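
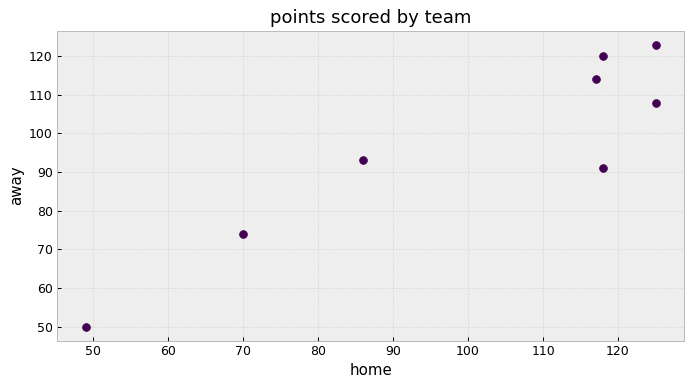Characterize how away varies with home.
Points are positively correlated; strong (|r| ≈ 0.9).

positive, strong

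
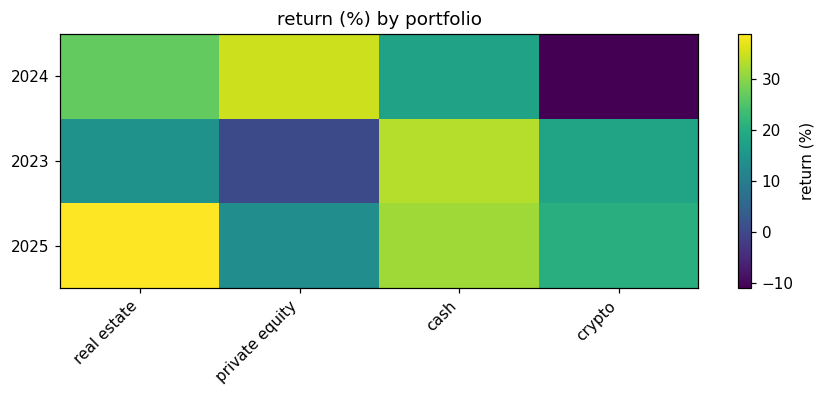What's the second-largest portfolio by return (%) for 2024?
Top 3 for 2024: private equity ≈ 35, real estate ≈ 25, cash ≈ 20.

real estate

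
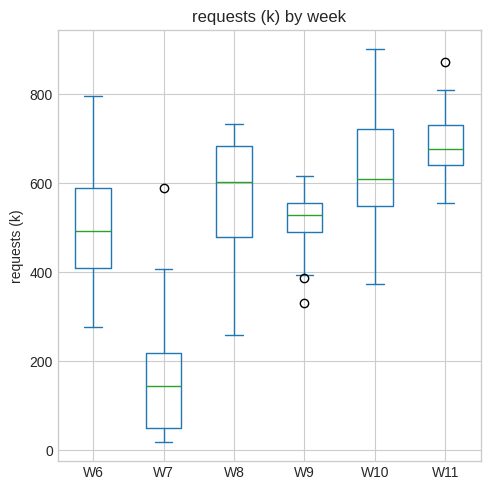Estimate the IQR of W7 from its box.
≈ 150

Q3 ≈ 200, Q1 ≈ 50; IQR ≈ 150.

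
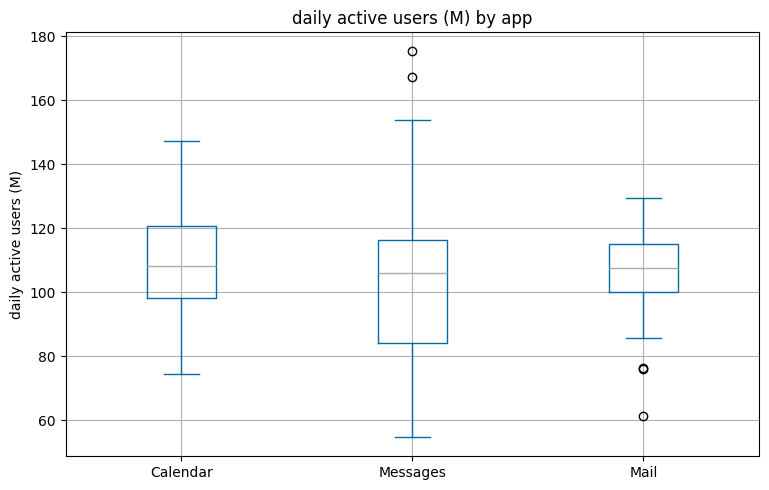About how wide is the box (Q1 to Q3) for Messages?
Q3 ≈ 116.5, Q1 ≈ 84.0; IQR ≈ 32.5.

≈ 32.5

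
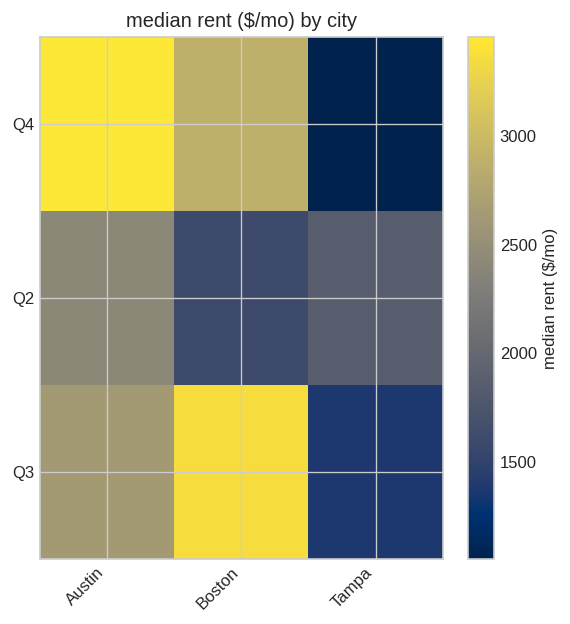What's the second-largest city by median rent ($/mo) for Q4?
Boston

Top 3 for Q4: Austin ≈ 3500, Boston ≈ 3000, Tampa ≈ 1000.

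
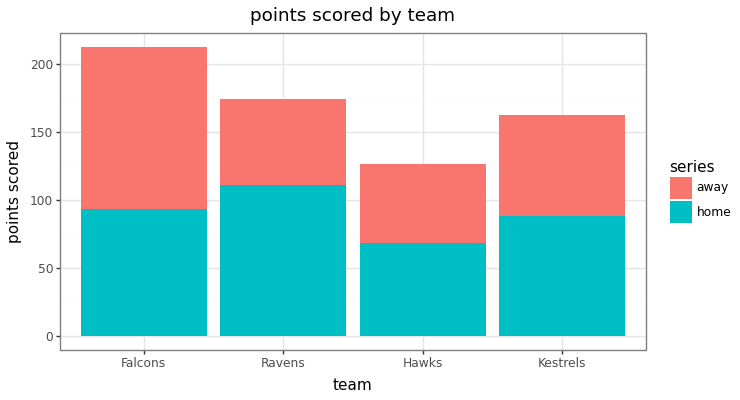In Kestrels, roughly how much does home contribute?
home top ≈ 80, bottom ≈ 0; segment ≈ 80.

≈ 80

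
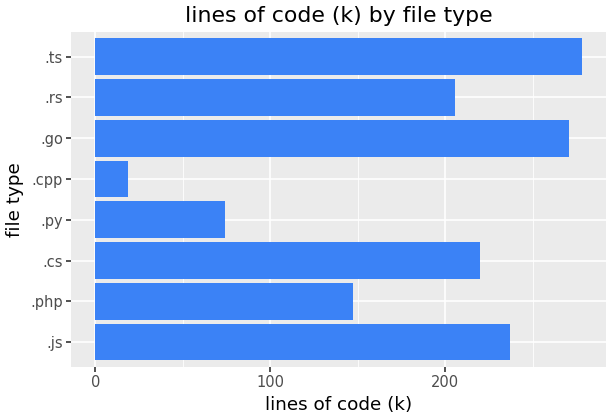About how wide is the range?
Max .ts ≈ 275, min .cpp ≈ 25; range ≈ 250.

≈ 250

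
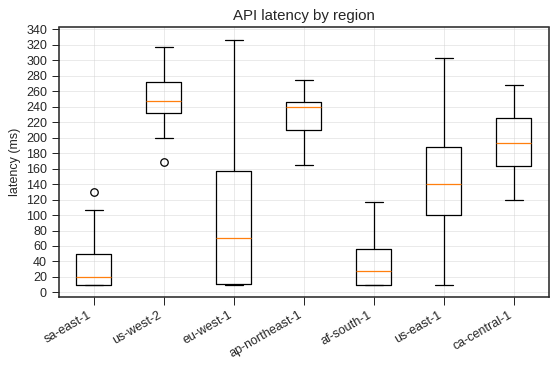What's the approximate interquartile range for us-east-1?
Q3 ≈ 180, Q1 ≈ 100; IQR ≈ 80.

≈ 80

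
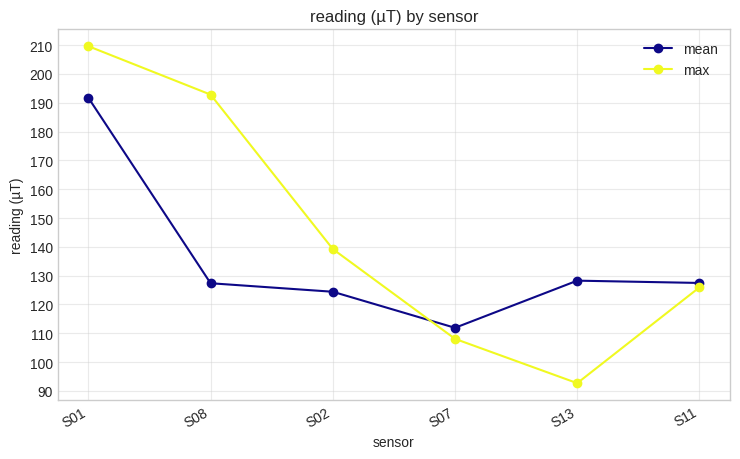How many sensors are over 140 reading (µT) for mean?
1

Above 140: S01.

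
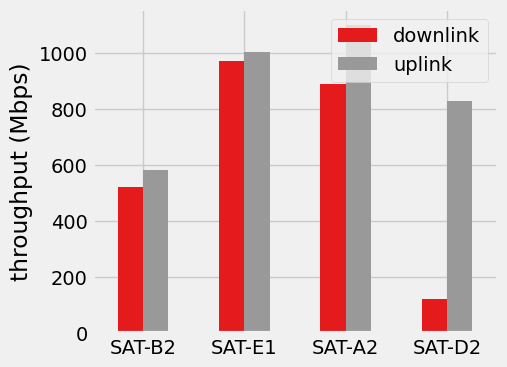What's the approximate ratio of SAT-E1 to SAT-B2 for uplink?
SAT-E1 ≈ 1000, SAT-B2 ≈ 600; 1000/600 ≈ 1.67.

≈ 1.67×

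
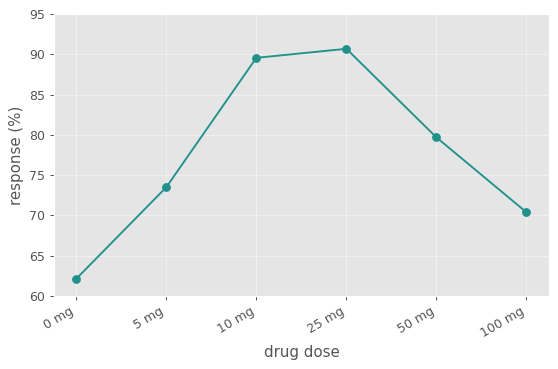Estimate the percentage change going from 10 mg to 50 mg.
≈ -11.1%

10 mg ≈ 90, 50 mg ≈ 80; (80 − 90) / 90 ≈ -11.1%.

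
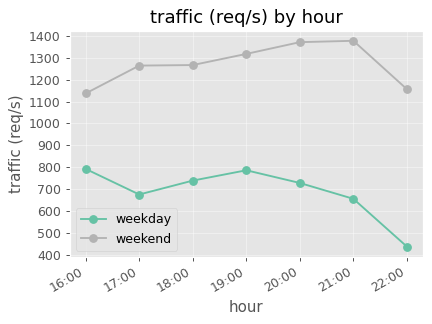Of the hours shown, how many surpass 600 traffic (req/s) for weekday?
Above 600: 16:00, 17:00, 18:00, 19:00, 20:00, 21:00.

6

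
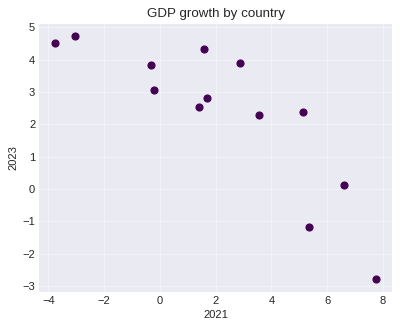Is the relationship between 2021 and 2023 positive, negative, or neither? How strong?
Points are negatively correlated; strong (|r| ≈ 0.8).

negative, strong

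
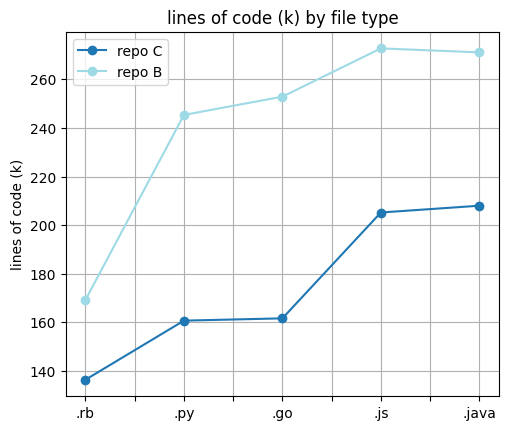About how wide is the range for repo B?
≈ 120

Max .js ≈ 280, min .rb ≈ 160; range ≈ 120.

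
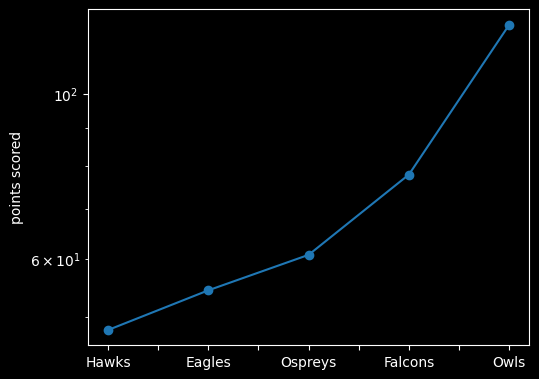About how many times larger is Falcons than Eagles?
Falcons ≈ 80, Eagles ≈ 50; 80/50 ≈ 1.6.

≈ 1.6×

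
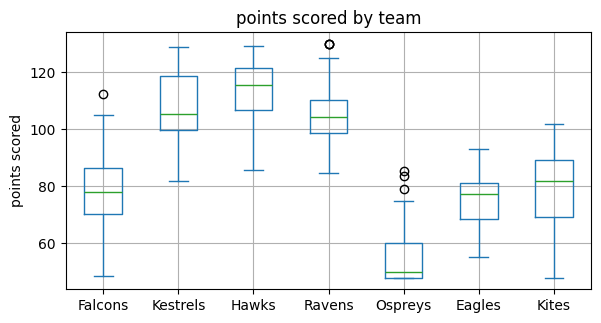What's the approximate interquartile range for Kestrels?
≈ 20

Q3 ≈ 120, Q1 ≈ 100; IQR ≈ 20.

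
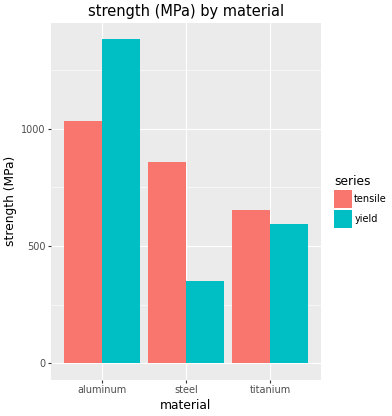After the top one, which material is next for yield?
Top 3 for yield: aluminum ≈ 1400, titanium ≈ 600, steel ≈ 400.

titanium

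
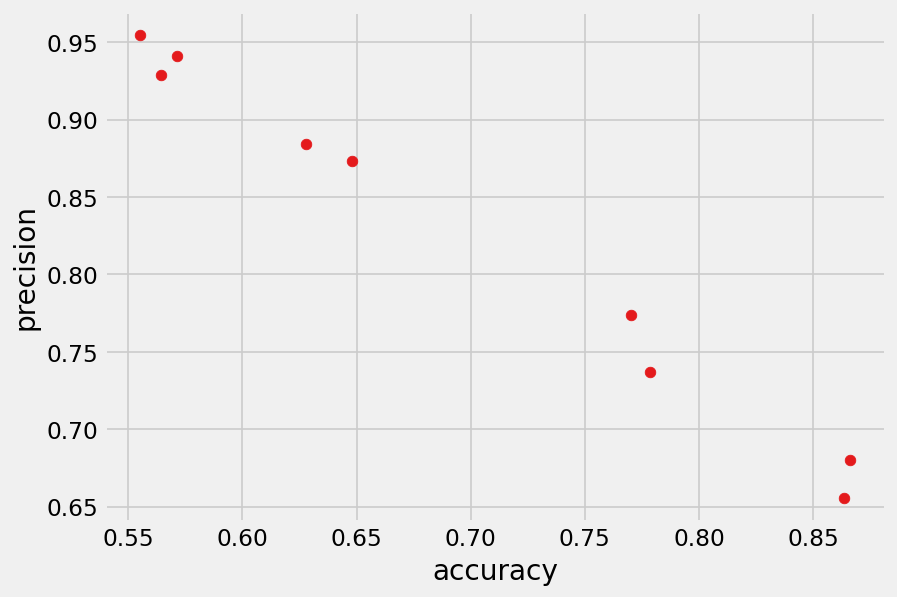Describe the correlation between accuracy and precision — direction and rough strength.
Points are negatively correlated; strong (|r| ≈ 1.0).

negative, strong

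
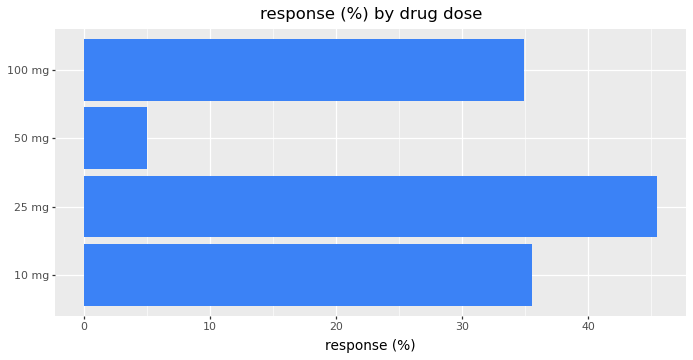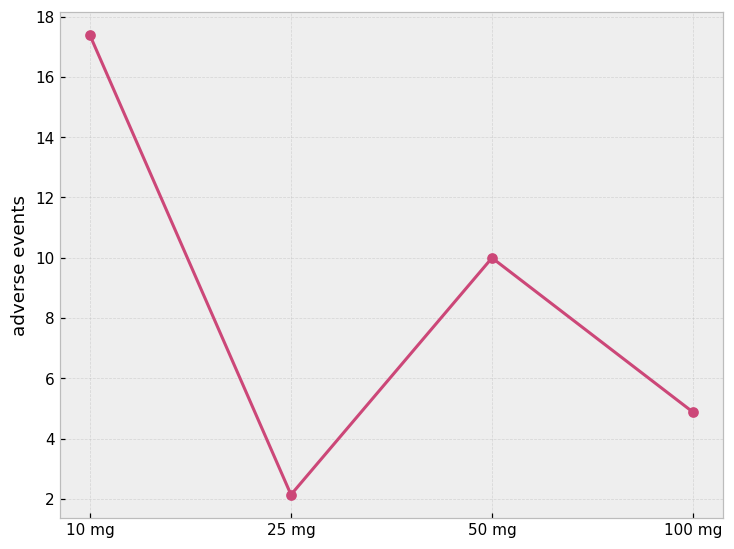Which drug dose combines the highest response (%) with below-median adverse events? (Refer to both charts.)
Chart 2 median adverse events ≈ 8; below-median drug doses: 25 mg, 100 mg. Among those, 25 mg has the highest response (%) (≈ 45).

25 mg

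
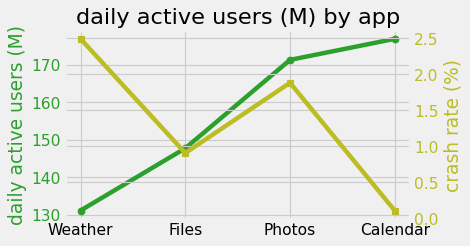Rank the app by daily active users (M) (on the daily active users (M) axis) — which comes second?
Photos

Top 3 (on the daily active users (M) axis): Calendar ≈ 175, Photos ≈ 170, Files ≈ 150.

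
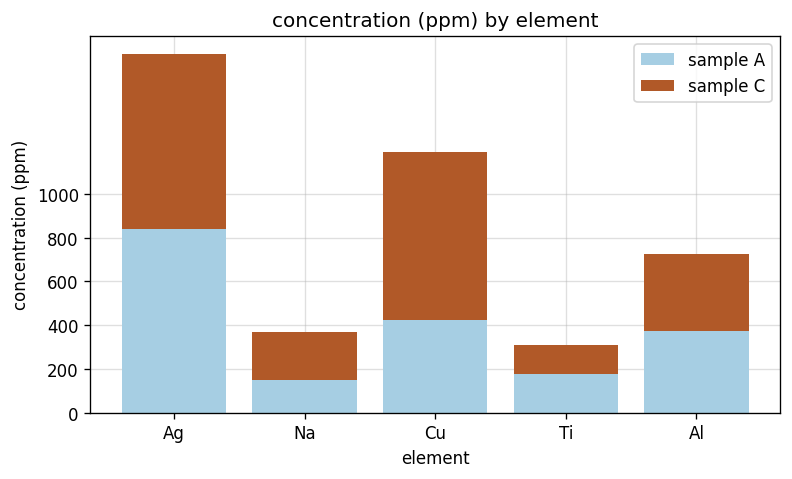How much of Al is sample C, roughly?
sample C top ≈ 800, bottom ≈ 400; segment ≈ 400.

≈ 400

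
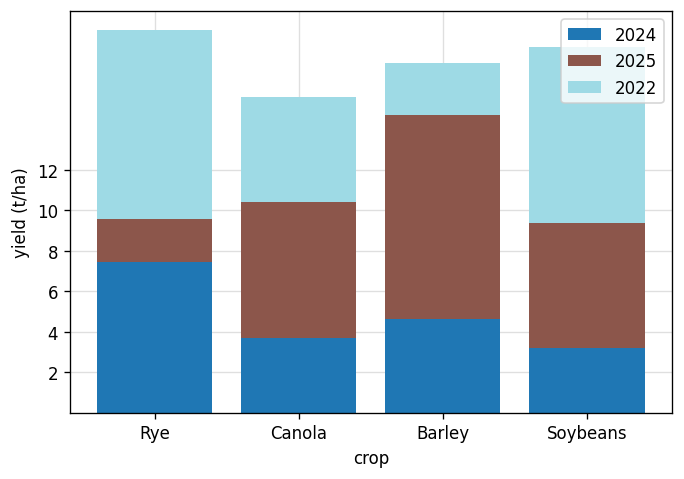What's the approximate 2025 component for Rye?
2025 top ≈ 10, bottom ≈ 8; segment ≈ 2.

≈ 2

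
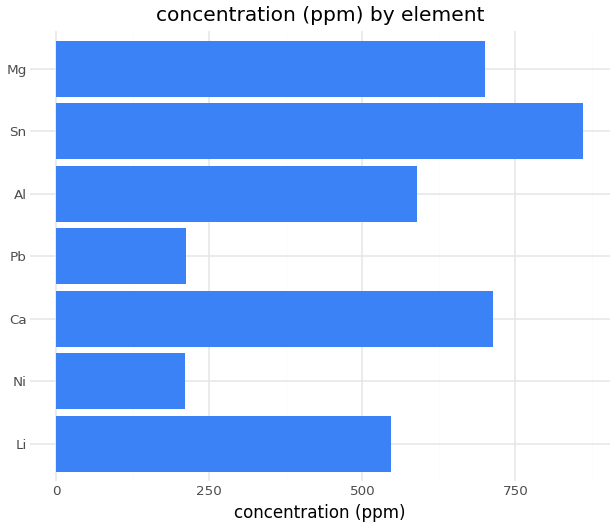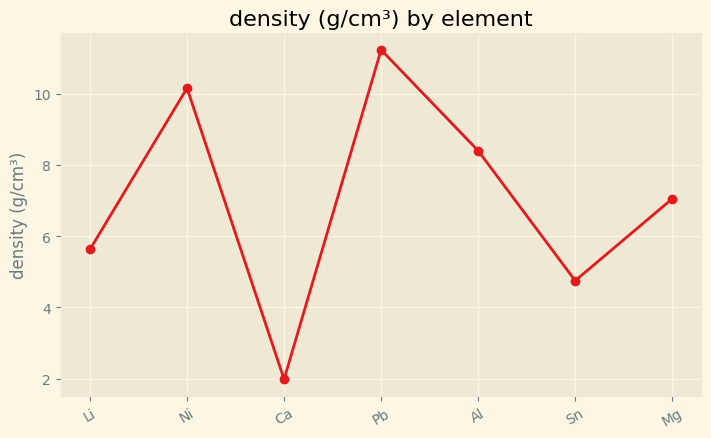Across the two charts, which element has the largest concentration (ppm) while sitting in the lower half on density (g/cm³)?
Chart 2 median density (g/cm³) ≈ 8; below-median elements: Li, Ca, Sn. Among those, Sn has the highest concentration (ppm) (≈ 900).

Sn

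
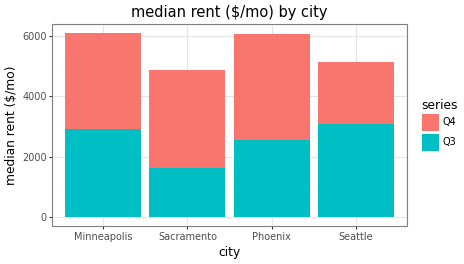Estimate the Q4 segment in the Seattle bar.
≈ 2000

Q4 top ≈ 5000, bottom ≈ 3000; segment ≈ 2000.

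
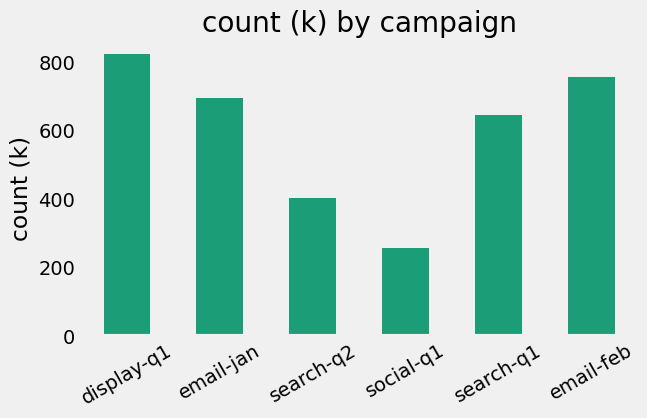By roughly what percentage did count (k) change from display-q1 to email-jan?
≈ -12.5%

display-q1 ≈ 800, email-jan ≈ 700; (700 − 800) / 800 ≈ -12.5%.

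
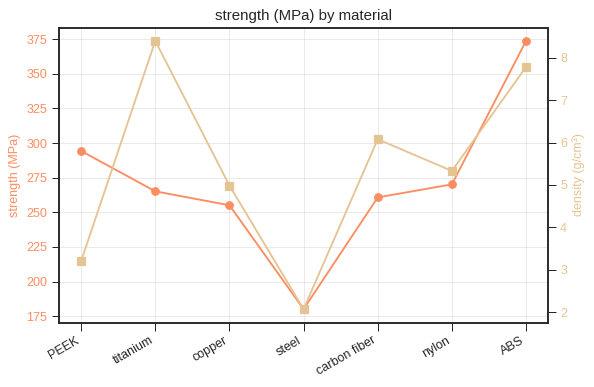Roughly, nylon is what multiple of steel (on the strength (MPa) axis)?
nylon ≈ 280, steel ≈ 180; 280/180 ≈ 1.56.

≈ 1.56×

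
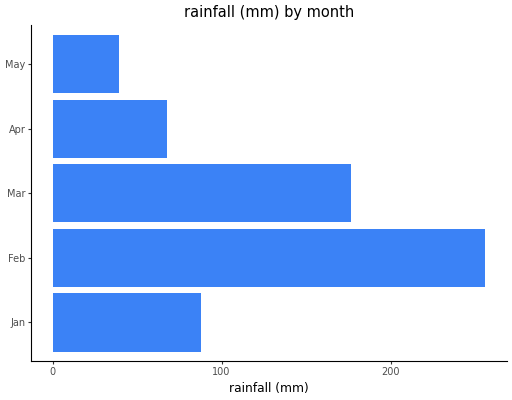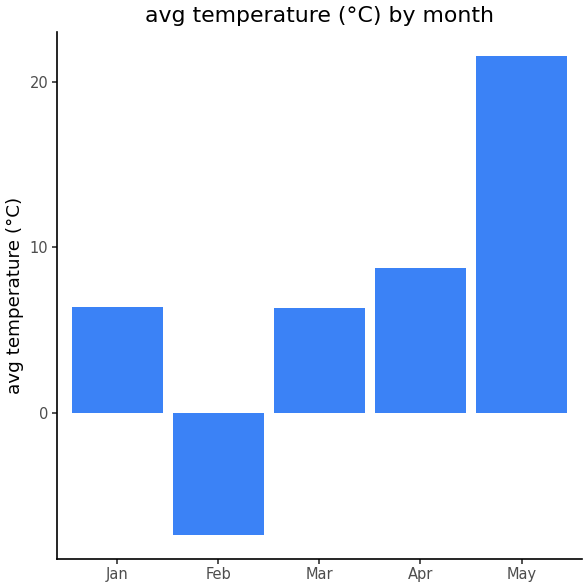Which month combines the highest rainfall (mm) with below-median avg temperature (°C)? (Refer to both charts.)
Feb

Chart 2 median avg temperature (°C) ≈ 6; below-median months: Feb, Mar. Among those, Feb has the highest rainfall (mm) (≈ 250).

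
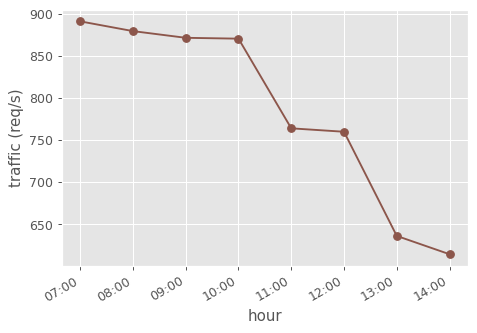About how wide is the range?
Max 07:00 ≈ 900, min 14:00 ≈ 625; range ≈ 275.

≈ 275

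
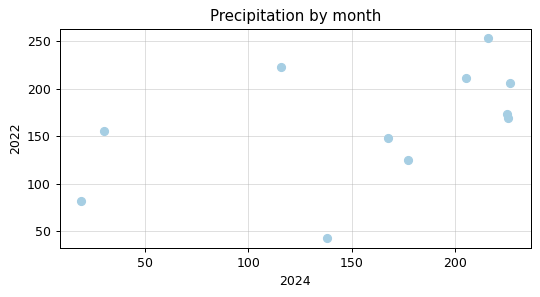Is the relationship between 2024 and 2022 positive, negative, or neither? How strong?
Points are positively correlated; moderate (|r| ≈ 0.5).

positive, moderate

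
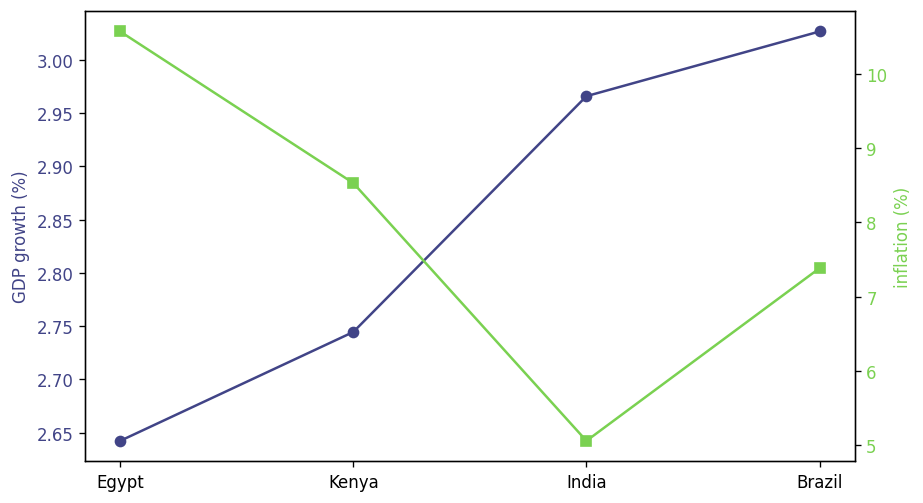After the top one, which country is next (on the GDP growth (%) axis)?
Top 3 (on the GDP growth (%) axis): Brazil ≈ 3.05, India ≈ 2.95, Kenya ≈ 2.75.

India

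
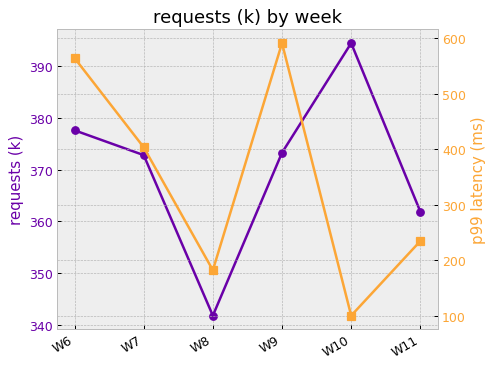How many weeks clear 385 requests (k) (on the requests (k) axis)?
1

Above 385: W10.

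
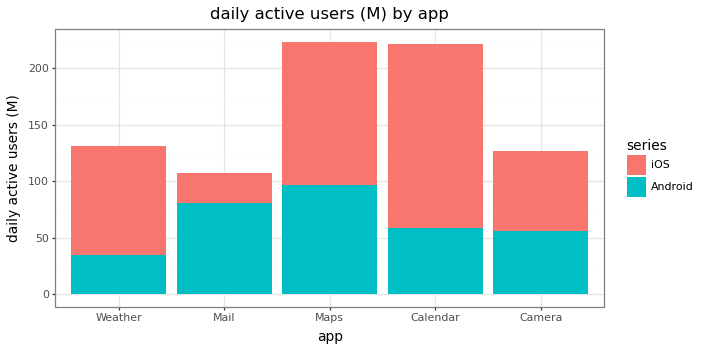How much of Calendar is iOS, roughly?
≈ 160

iOS top ≈ 220, bottom ≈ 60; segment ≈ 160.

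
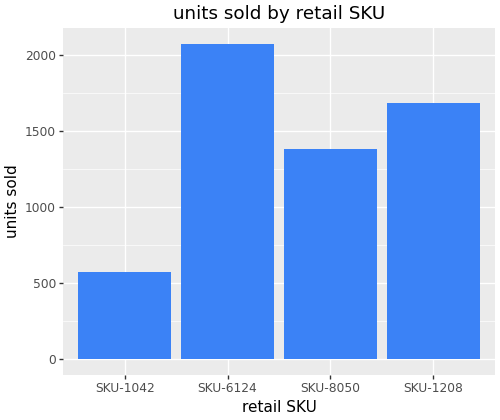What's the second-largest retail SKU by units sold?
Top 3: SKU-6124 ≈ 2000, SKU-1208 ≈ 1600, SKU-8050 ≈ 1400.

SKU-1208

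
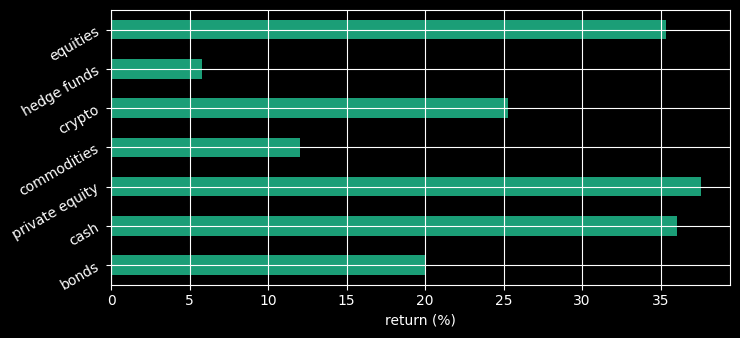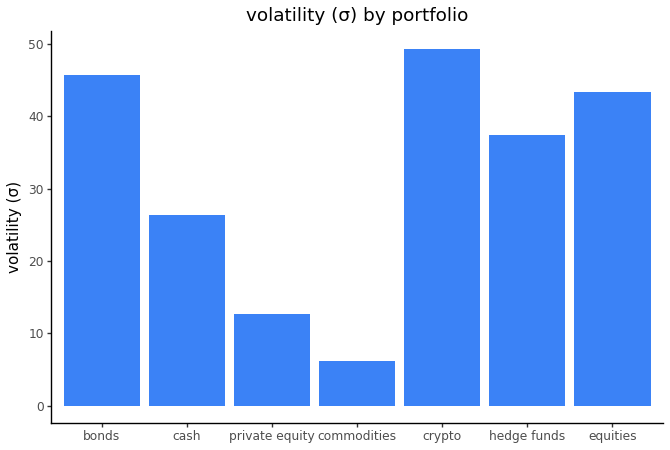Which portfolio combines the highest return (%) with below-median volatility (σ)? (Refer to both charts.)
private equity

Chart 2 median volatility (σ) ≈ 35; below-median portfolios: cash, private equity, commodities. Among those, private equity has the highest return (%) (≈ 40).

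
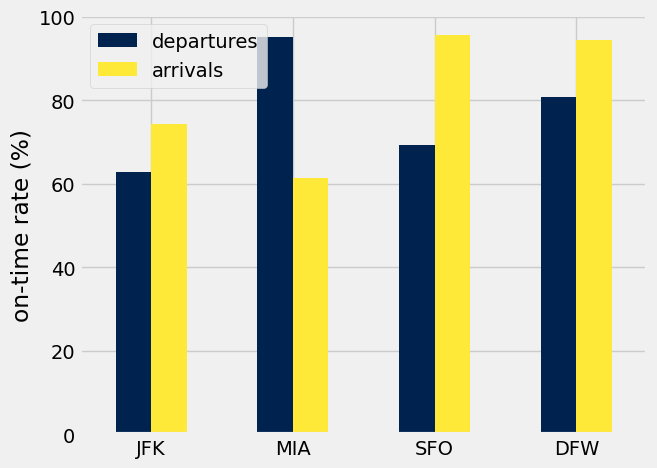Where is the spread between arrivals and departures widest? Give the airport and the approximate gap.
MIA: arrivals ≈ 60, departures ≈ 100 → gap ≈ 40. Next-largest (SFO) is only ≈ 30.

MIA, ≈ 40 %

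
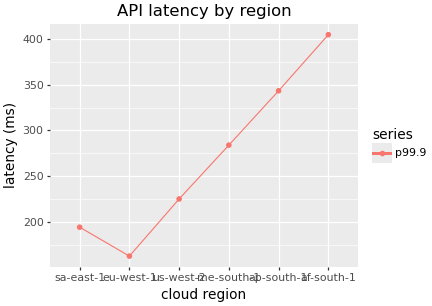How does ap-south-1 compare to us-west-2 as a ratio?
≈ 1.56×

ap-south-1 ≈ 350, us-west-2 ≈ 225; 350/225 ≈ 1.56.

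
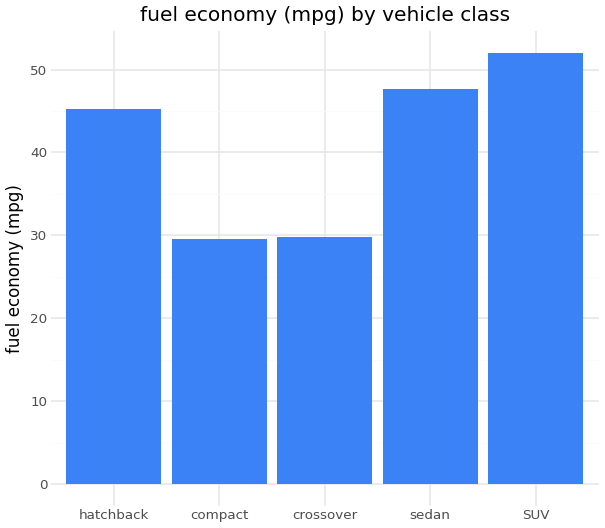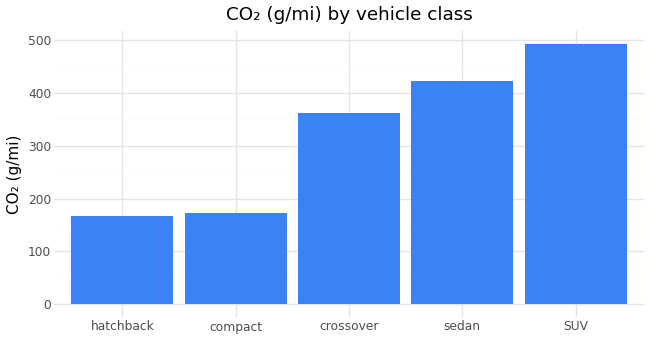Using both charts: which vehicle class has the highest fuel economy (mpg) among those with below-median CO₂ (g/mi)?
Chart 2 median CO₂ (g/mi) ≈ 350; below-median vehicle classes: hatchback, compact. Among those, hatchback has the highest fuel economy (mpg) (≈ 45).

hatchback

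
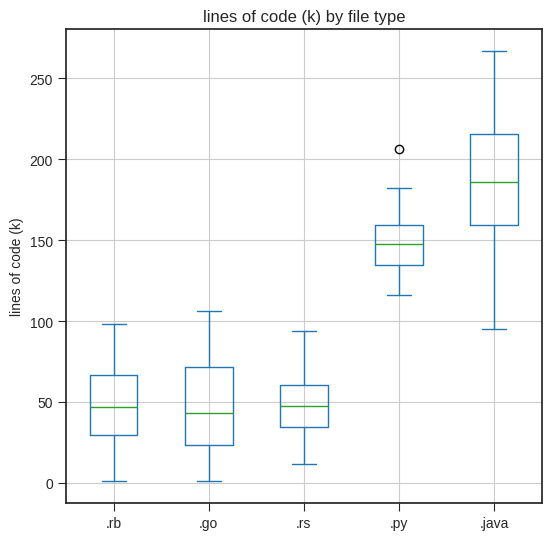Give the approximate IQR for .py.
Q3 ≈ 160, Q1 ≈ 140; IQR ≈ 20.

≈ 20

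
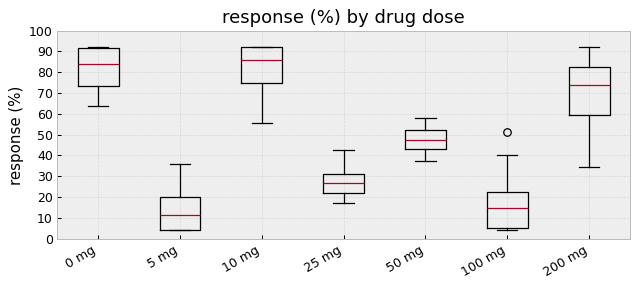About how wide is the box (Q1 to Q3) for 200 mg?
Q3 ≈ 80, Q1 ≈ 60; IQR ≈ 20.

≈ 20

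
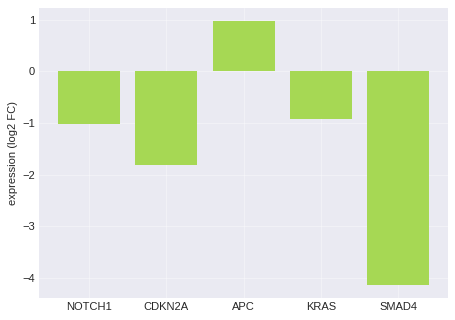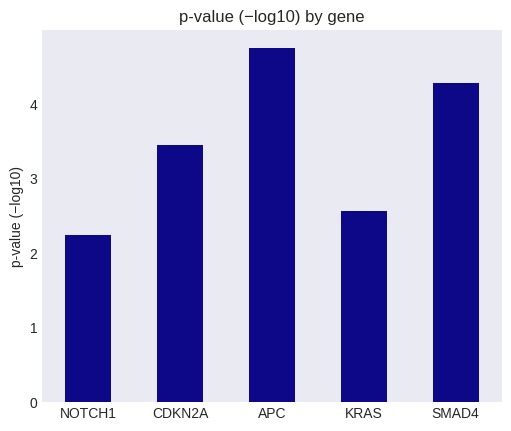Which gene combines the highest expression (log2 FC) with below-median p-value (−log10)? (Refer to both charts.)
Chart 2 median p-value (−log10) ≈ 3.5; below-median genes: NOTCH1, KRAS. Among those, KRAS has the highest expression (log2 FC) (≈ -0.9).

KRAS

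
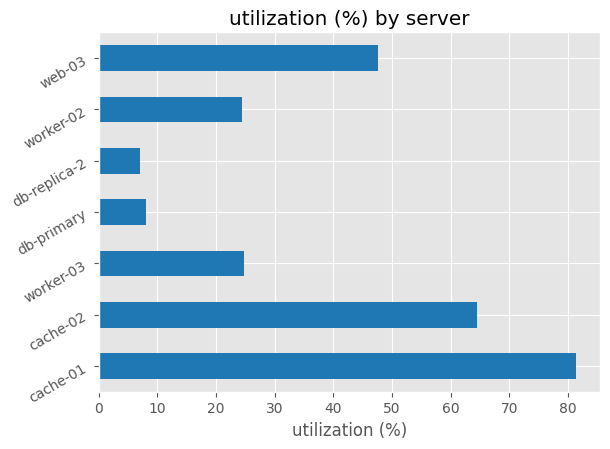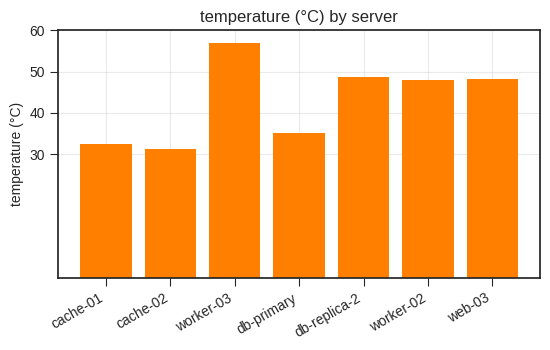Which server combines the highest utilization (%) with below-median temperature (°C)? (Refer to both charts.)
Chart 2 median temperature (°C) ≈ 50; below-median servers: cache-01, cache-02, db-primary. Among those, cache-01 has the highest utilization (%) (≈ 80).

cache-01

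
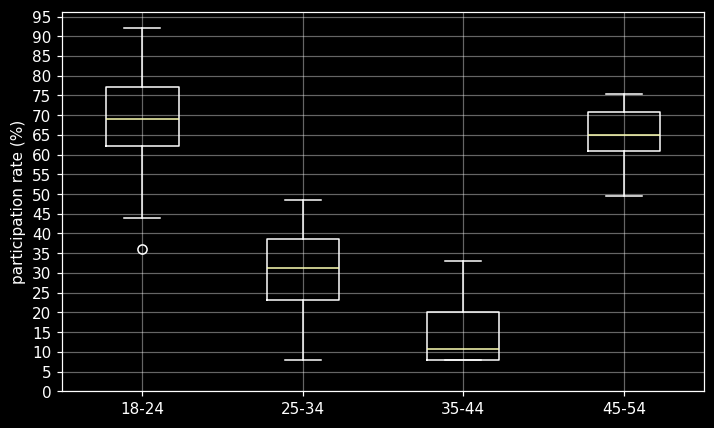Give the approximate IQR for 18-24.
Q3 ≈ 75, Q1 ≈ 60; IQR ≈ 15.

≈ 15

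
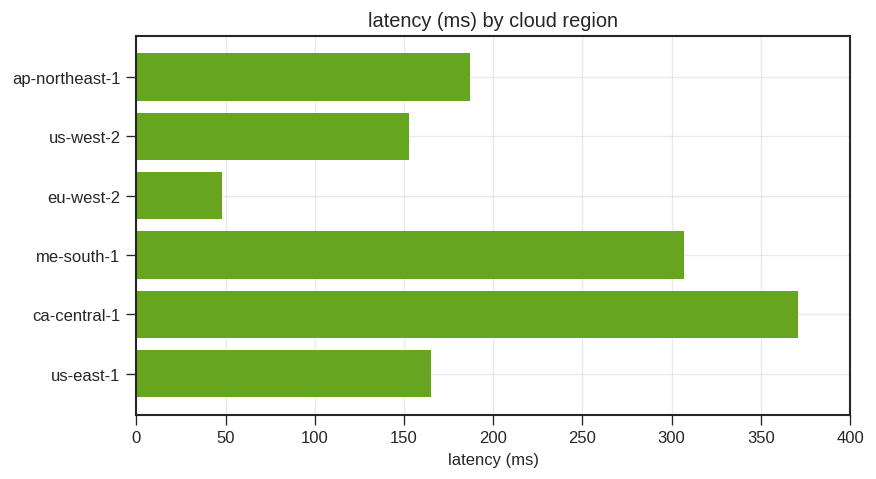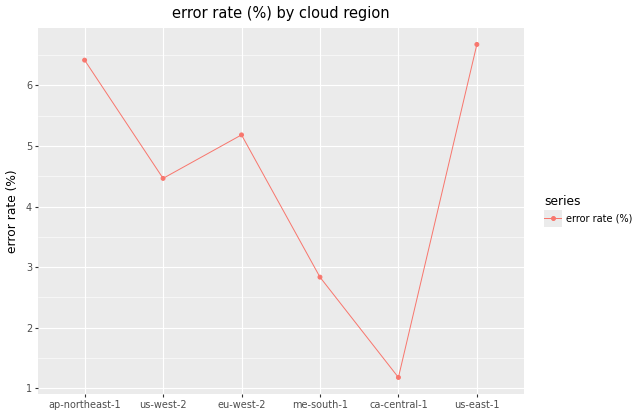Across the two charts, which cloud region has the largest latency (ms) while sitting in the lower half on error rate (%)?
Chart 2 median error rate (%) ≈ 5; below-median cloud regions: us-west-2, me-south-1, ca-central-1. Among those, ca-central-1 has the highest latency (ms) (≈ 350).

ca-central-1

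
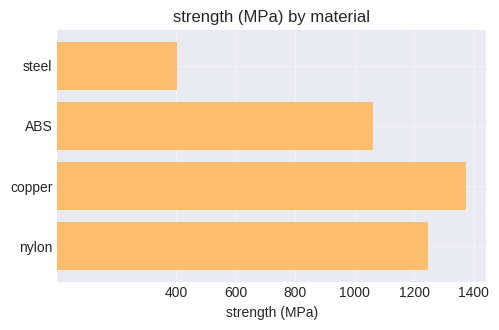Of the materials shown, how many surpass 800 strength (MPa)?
3

Above 800: ABS, copper, nylon.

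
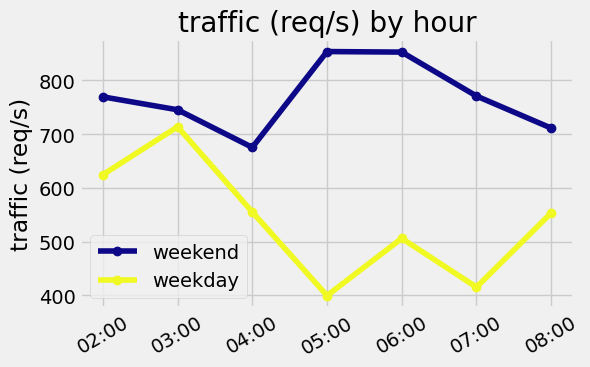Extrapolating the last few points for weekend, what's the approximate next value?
Last three: 850, 750, 700 → slope ≈ -75/step → next ≈ 625.

≈ 625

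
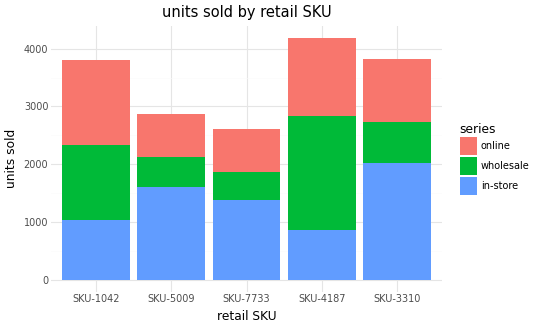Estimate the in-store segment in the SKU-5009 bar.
in-store top ≈ 1500, bottom ≈ 0; segment ≈ 1500.

≈ 1500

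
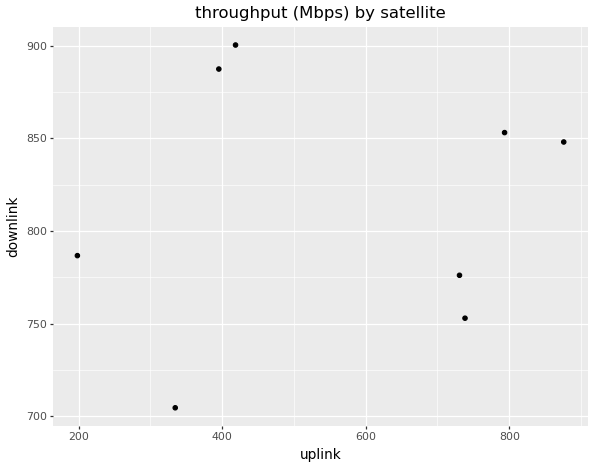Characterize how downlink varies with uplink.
no clear correlation

Points are roughly uncorrelated; weak (|r| ≈ 0.1).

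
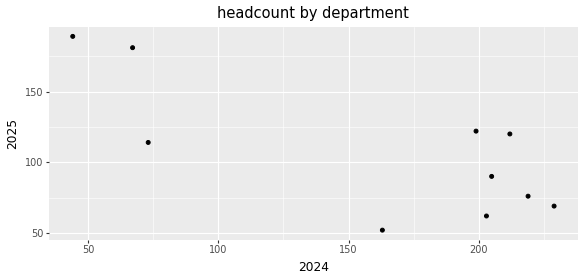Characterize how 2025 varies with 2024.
Points are negatively correlated; strong (|r| ≈ 0.8).

negative, strong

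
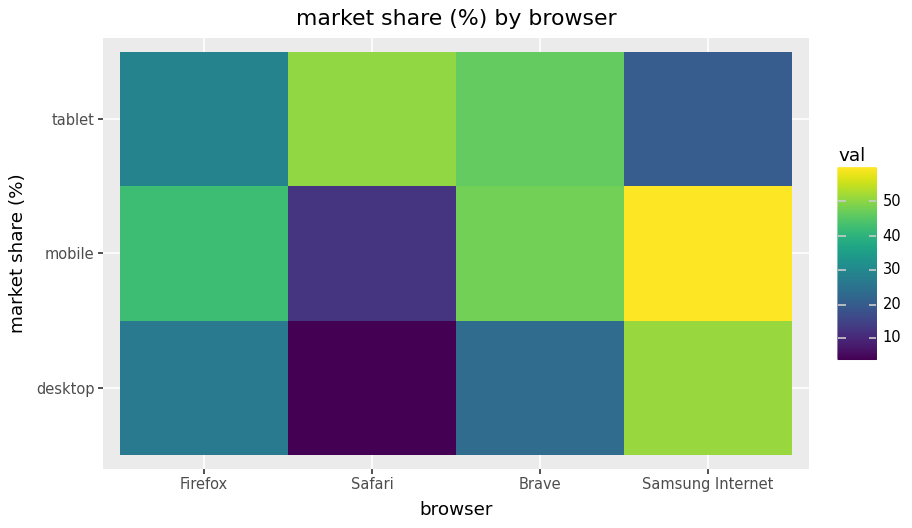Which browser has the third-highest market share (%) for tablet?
Top 4 for tablet: Safari ≈ 50, Brave ≈ 45, Firefox ≈ 30, Samsung Internet ≈ 20.

Firefox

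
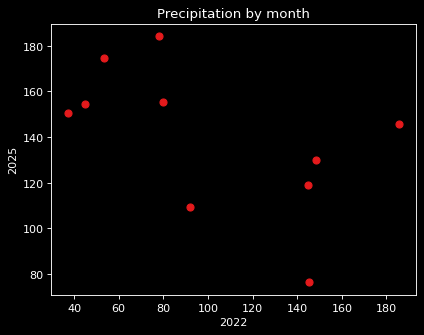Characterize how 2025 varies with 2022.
negative, moderate

Points are negatively correlated; moderate (|r| ≈ 0.5).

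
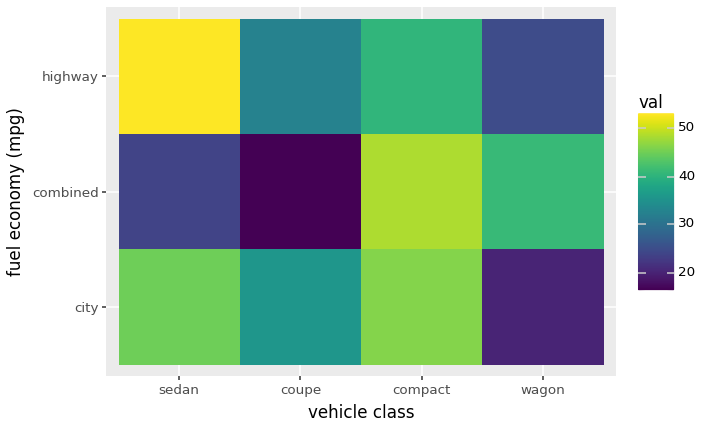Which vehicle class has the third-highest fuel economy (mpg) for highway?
coupe

Top 4 for highway: sedan ≈ 55, compact ≈ 40, coupe ≈ 30, wagon ≈ 25.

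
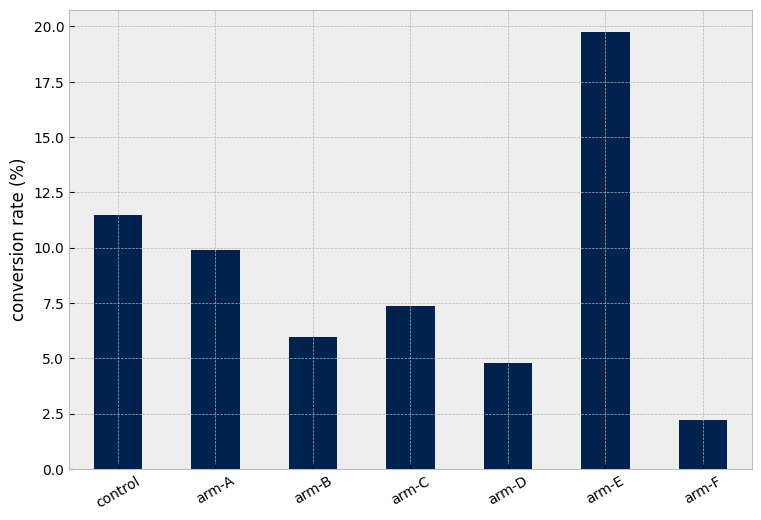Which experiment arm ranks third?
arm-A

Top 4: arm-E ≈ 20, control ≈ 12, arm-A ≈ 10, arm-C ≈ 8.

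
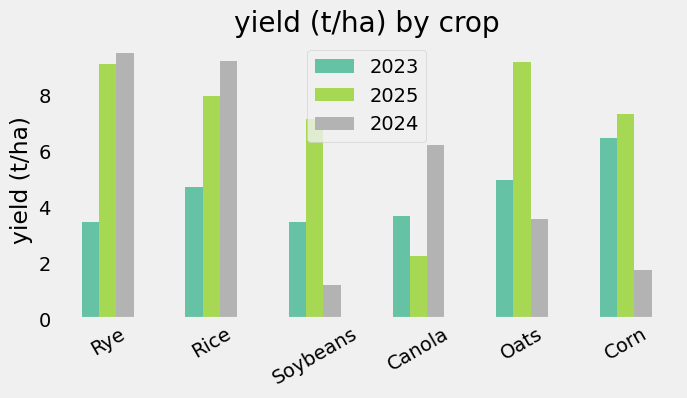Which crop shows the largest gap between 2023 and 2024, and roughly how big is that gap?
Rye, ≈ 6 t/ha

Rye: 2023 ≈ 3, 2024 ≈ 9 → gap ≈ 6. Next-largest (Corn) is only ≈ 4.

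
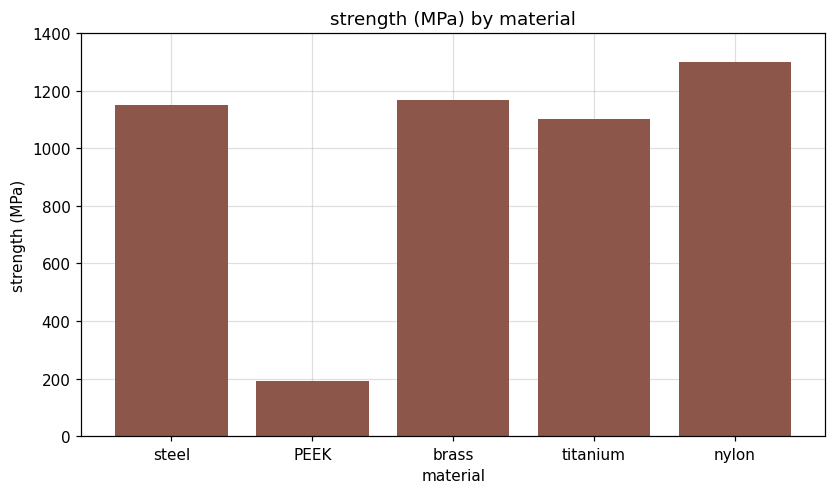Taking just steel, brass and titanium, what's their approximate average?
≈ 1200

(1200 + 1200 + 1200) / 3 ≈ 1200.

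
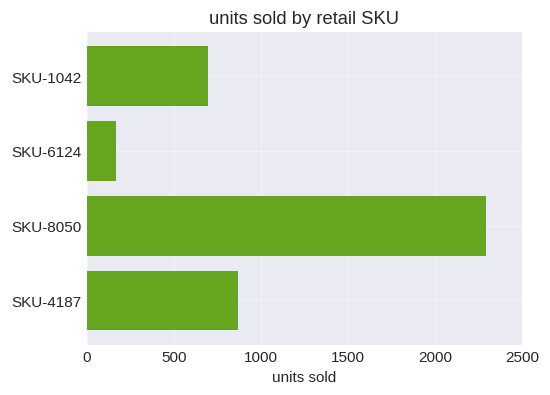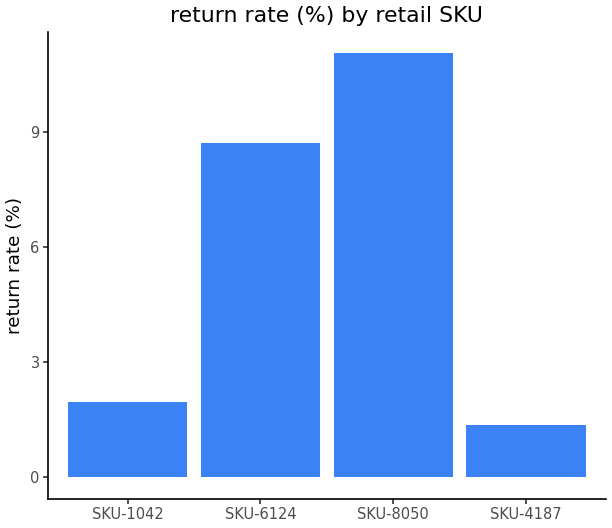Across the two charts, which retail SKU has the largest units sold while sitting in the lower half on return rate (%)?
Chart 2 median return rate (%) ≈ 6; below-median retail SKUs: SKU-1042, SKU-4187. Among those, SKU-4187 has the highest units sold (≈ 1000).

SKU-4187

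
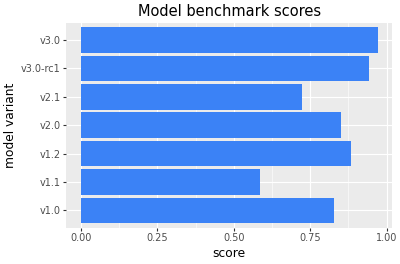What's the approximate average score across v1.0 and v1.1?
(0.8 + 0.6) / 2 ≈ 0.7.

≈ 0.7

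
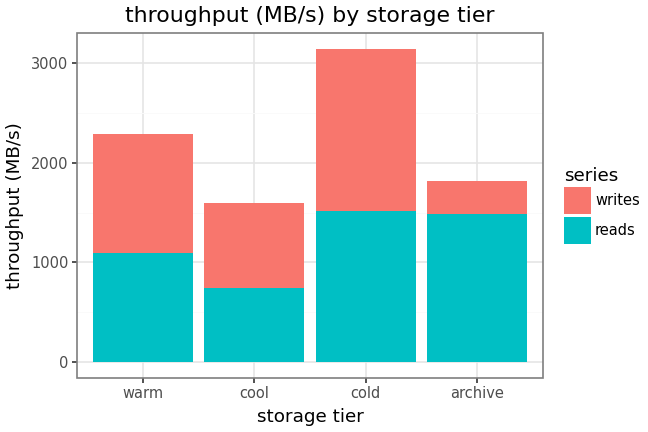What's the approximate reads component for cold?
reads top ≈ 1500, bottom ≈ 0; segment ≈ 1500.

≈ 1500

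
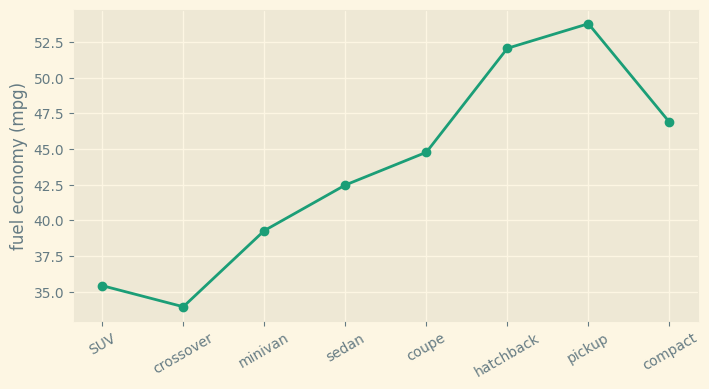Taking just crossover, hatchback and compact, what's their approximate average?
(34 + 52 + 46) / 3 ≈ 44.

≈ 44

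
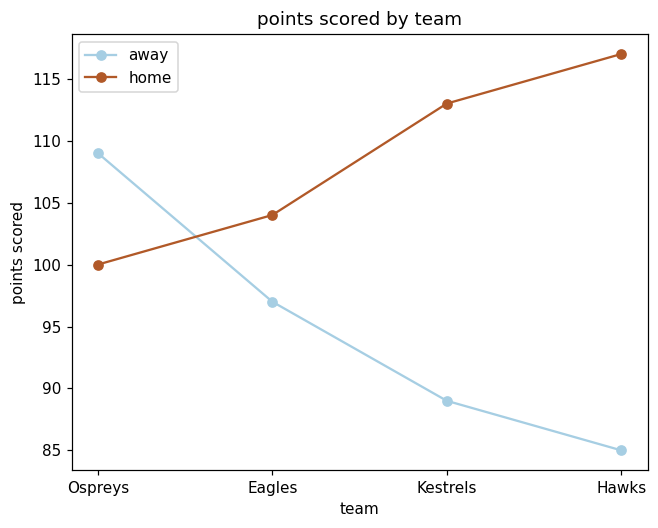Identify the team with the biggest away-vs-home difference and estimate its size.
Hawks: away ≈ 85, home ≈ 115 → gap ≈ 30. Next-largest (Kestrels) is only ≈ 25.

Hawks, ≈ 30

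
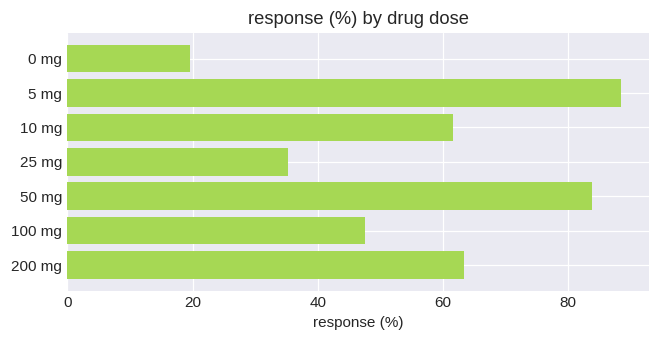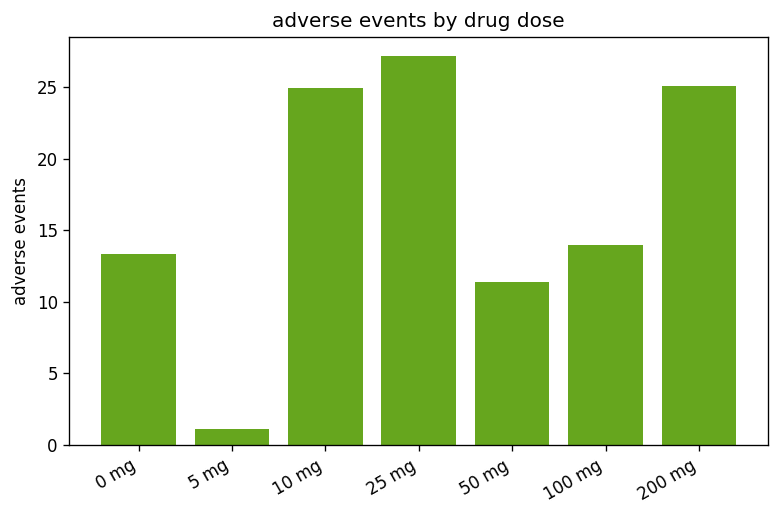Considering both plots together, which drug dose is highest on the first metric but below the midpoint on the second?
Chart 2 median adverse events ≈ 15; below-median drug doses: 0 mg, 5 mg, 50 mg. Among those, 5 mg has the highest response (%) (≈ 90).

5 mg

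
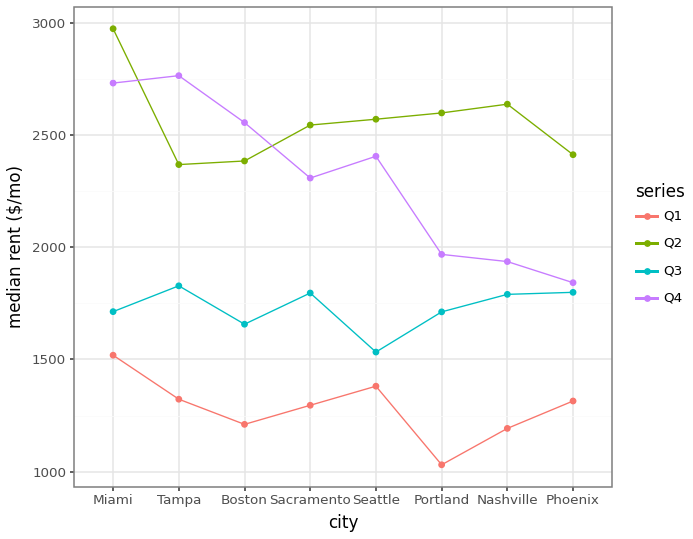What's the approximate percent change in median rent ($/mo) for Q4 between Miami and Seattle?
Miami ≈ 2800, Seattle ≈ 2400; (2400 − 2800) / 2800 ≈ -14.3%.

≈ -14.3%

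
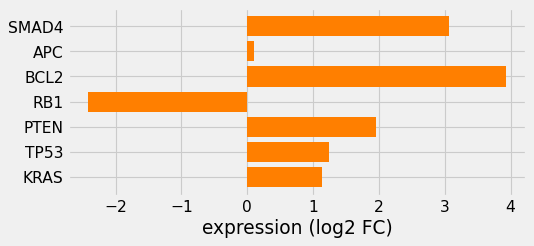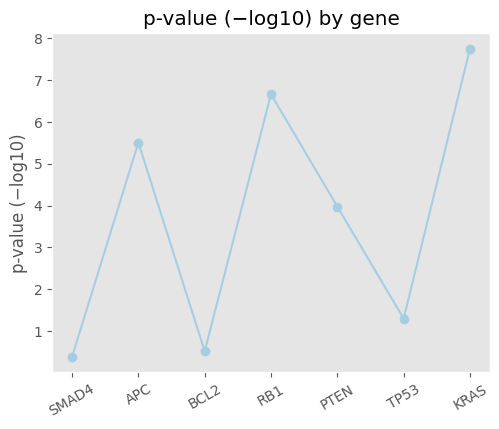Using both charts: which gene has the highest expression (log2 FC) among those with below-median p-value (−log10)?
BCL2

Chart 2 median p-value (−log10) ≈ 4; below-median genes: SMAD4, BCL2, TP53. Among those, BCL2 has the highest expression (log2 FC) (≈ 4).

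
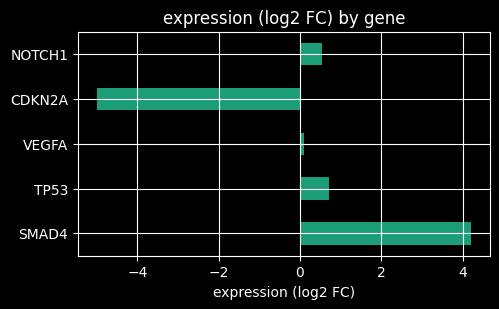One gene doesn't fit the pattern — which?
CDKN2A

CDKN2A ≈ -5; the rest sit between ≈ 0 and ≈ 4.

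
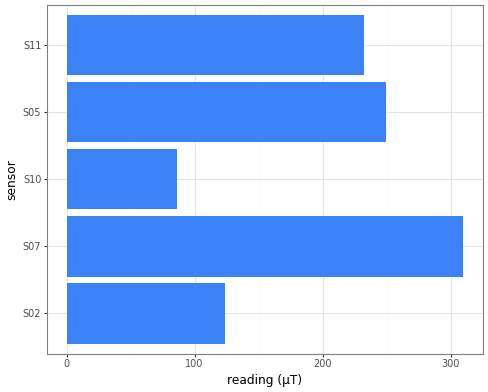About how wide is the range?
Max S07 ≈ 300, min S10 ≈ 100; range ≈ 200.

≈ 200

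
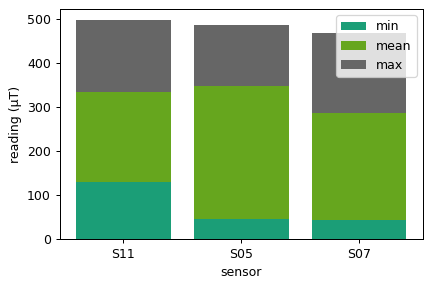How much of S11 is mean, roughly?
≈ 200

mean top ≈ 350, bottom ≈ 150; segment ≈ 200.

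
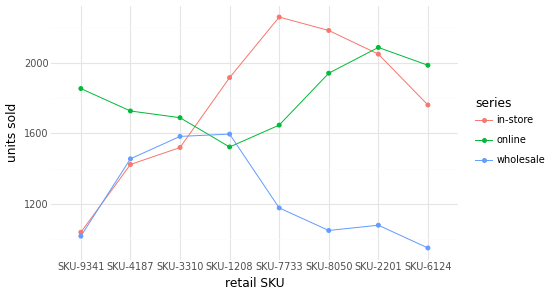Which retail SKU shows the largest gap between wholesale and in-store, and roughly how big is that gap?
SKU-8050, ≈ 1200

SKU-8050: wholesale ≈ 1000, in-store ≈ 2200 → gap ≈ 1200. Next-largest (SKU-7733) is only ≈ 1000.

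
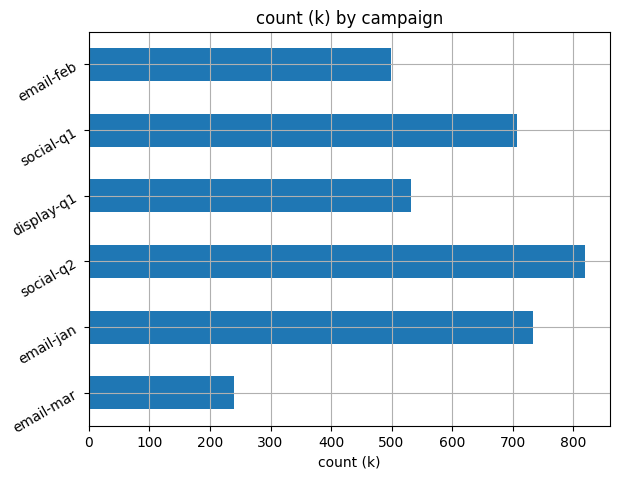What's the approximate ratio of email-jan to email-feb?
≈ 1.4×

email-jan ≈ 700, email-feb ≈ 500; 700/500 ≈ 1.4.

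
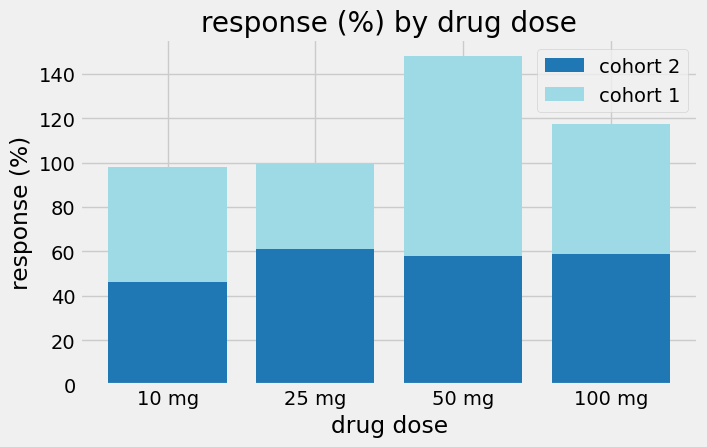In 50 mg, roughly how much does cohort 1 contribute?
≈ 80

cohort 1 top ≈ 140, bottom ≈ 60; segment ≈ 80.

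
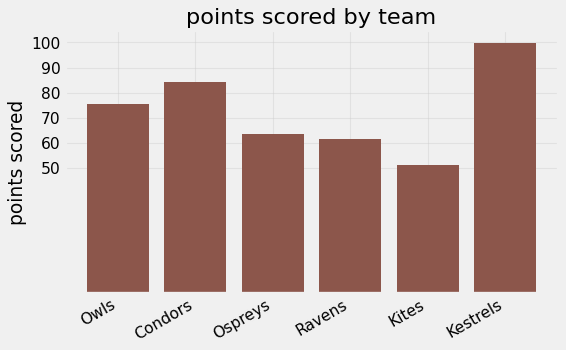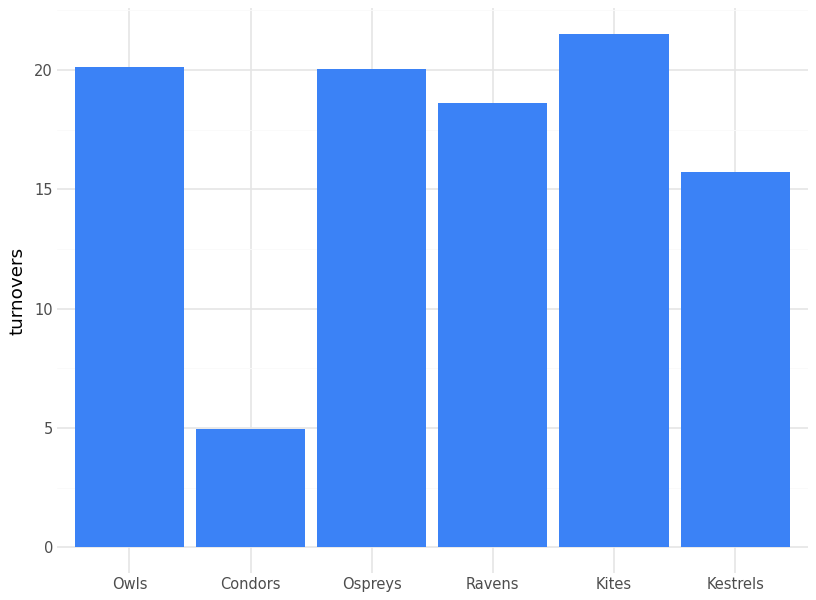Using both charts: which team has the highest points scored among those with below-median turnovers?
Chart 2 median turnovers ≈ 20; below-median teams: Condors, Ravens, Kestrels. Among those, Kestrels has the highest points scored (≈ 100).

Kestrels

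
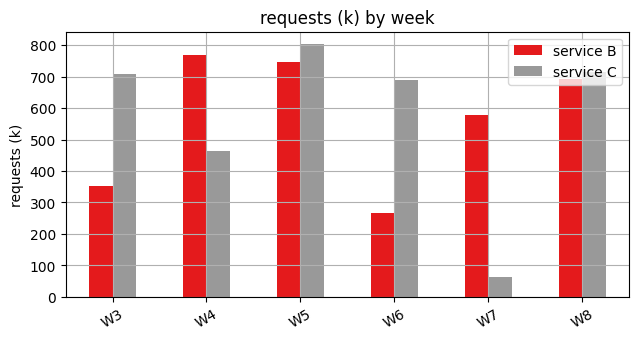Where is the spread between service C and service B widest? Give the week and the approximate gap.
W7: service C ≈ 100, service B ≈ 600 → gap ≈ 500. Next-largest (W6) is only ≈ 400.

W7, ≈ 500 k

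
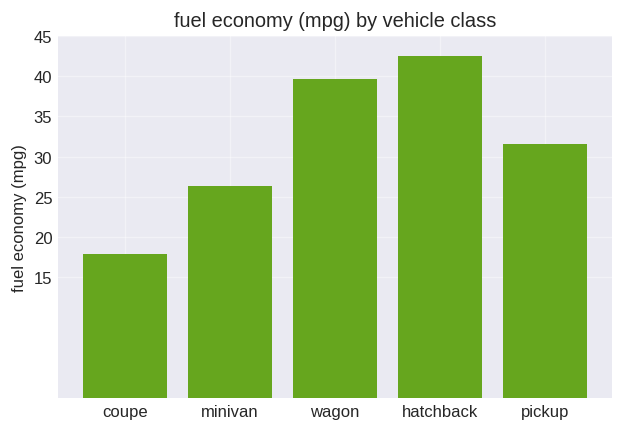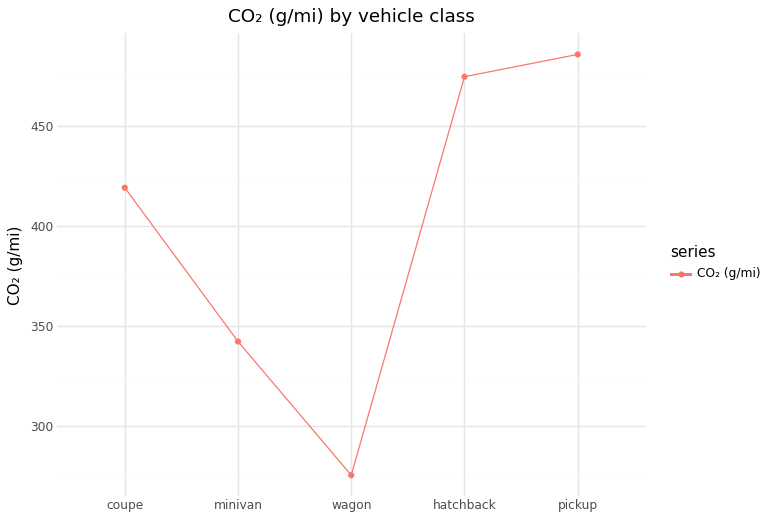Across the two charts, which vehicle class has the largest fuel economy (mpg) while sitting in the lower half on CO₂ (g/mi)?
Chart 2 median CO₂ (g/mi) ≈ 400; below-median vehicle classes: minivan, wagon. Among those, wagon has the highest fuel economy (mpg) (≈ 40).

wagon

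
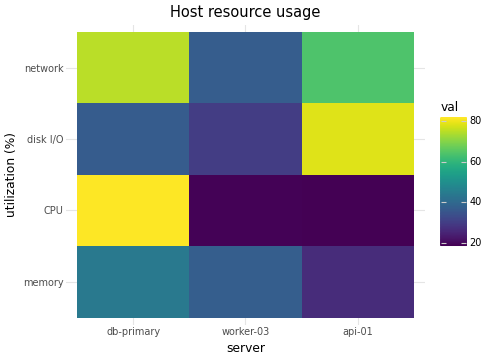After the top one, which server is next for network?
api-01

Top 3 for network: db-primary ≈ 80, api-01 ≈ 60, worker-03 ≈ 40.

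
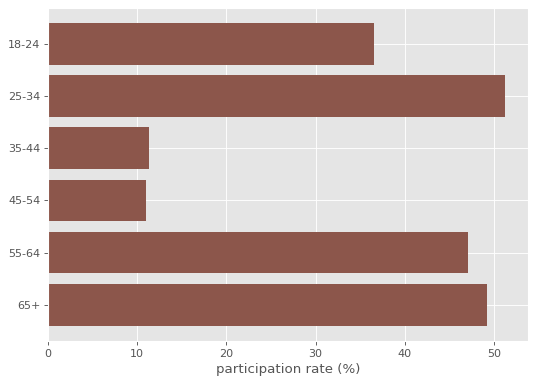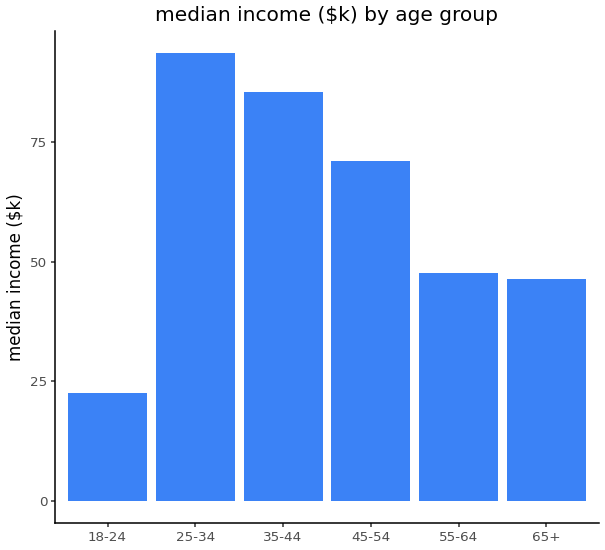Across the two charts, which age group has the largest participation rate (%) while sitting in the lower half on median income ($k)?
Chart 2 median median income ($k) ≈ 60; below-median age groups: 18-24, 55-64, 65+. Among those, 65+ has the highest participation rate (%) (≈ 50).

65+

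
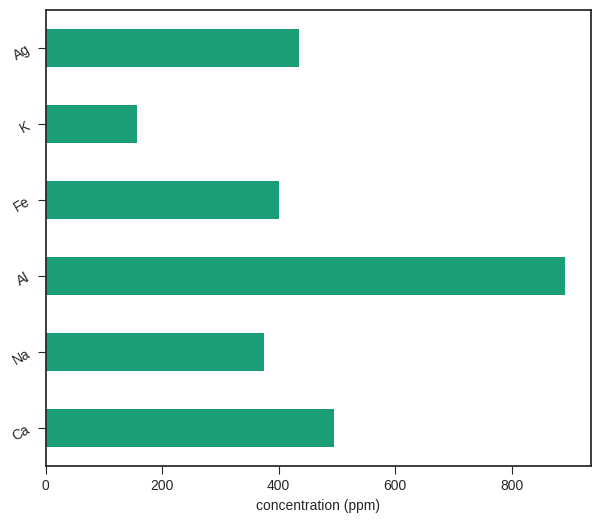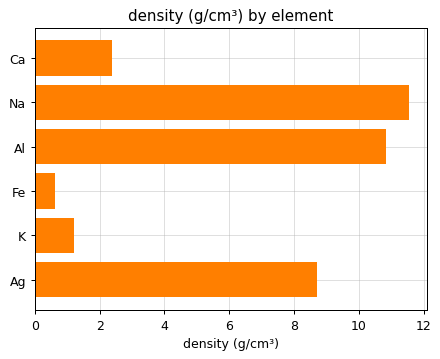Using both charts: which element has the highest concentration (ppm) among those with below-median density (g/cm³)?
Chart 2 median density (g/cm³) ≈ 6; below-median elements: Ca, Fe, K. Among those, Ca has the highest concentration (ppm) (≈ 500).

Ca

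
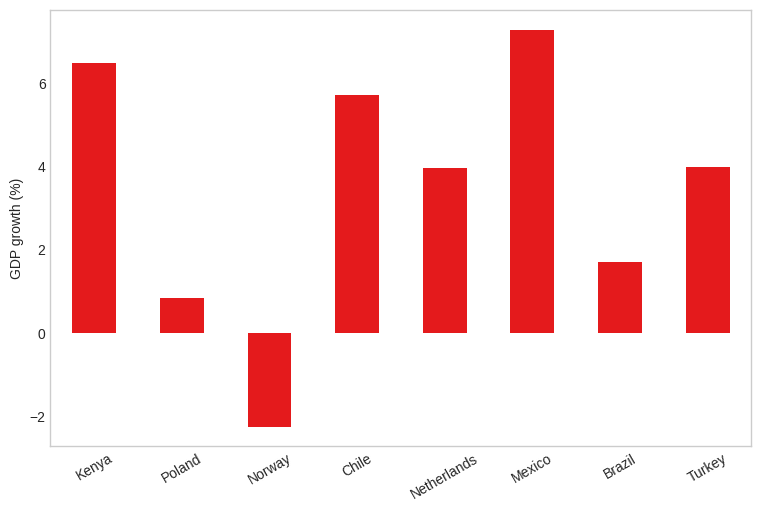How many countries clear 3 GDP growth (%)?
Above 3: Kenya, Chile, Netherlands, Mexico, Turkey.

5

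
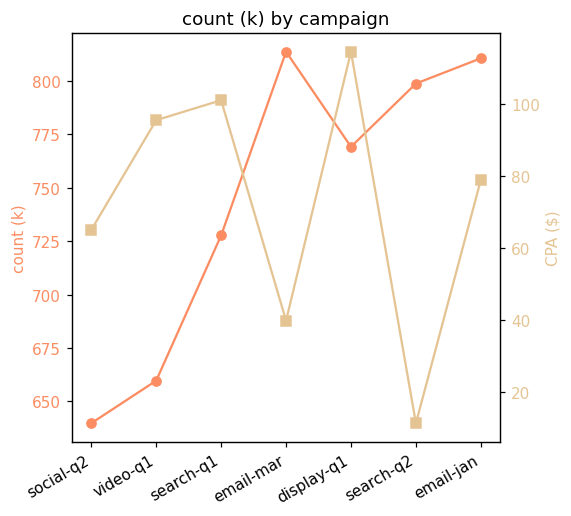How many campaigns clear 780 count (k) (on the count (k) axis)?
Above 780: email-mar, search-q2, email-jan.

3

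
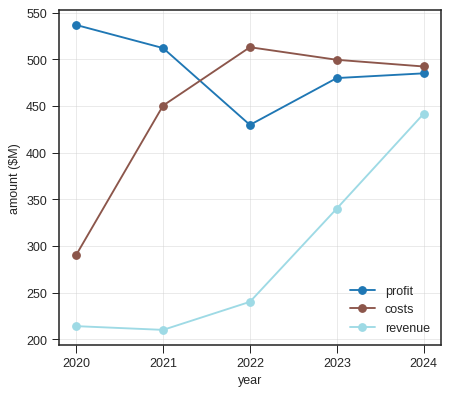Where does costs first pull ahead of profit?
2021: costs ≈ 450 vs profit ≈ 500 (not yet); 2022: costs ≈ 500 vs profit ≈ 450 (first crossover).

2022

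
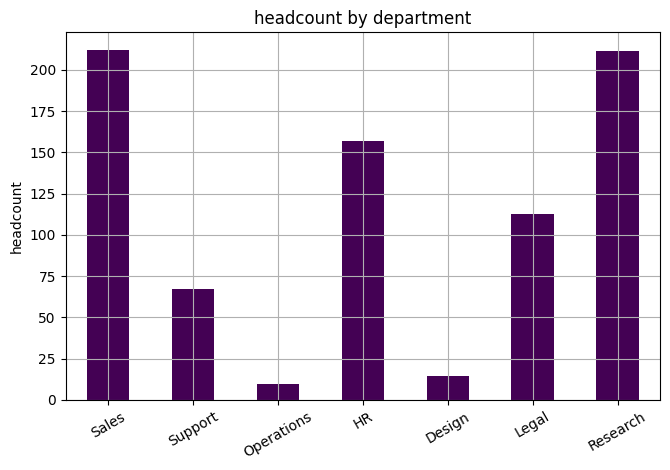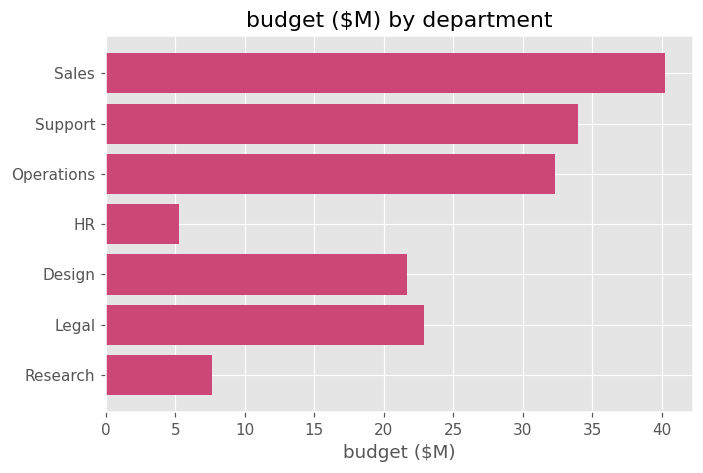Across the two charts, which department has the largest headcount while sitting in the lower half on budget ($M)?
Research

Chart 2 median budget ($M) ≈ 25; below-median departments: HR, Design, Research. Among those, Research has the highest headcount (≈ 220).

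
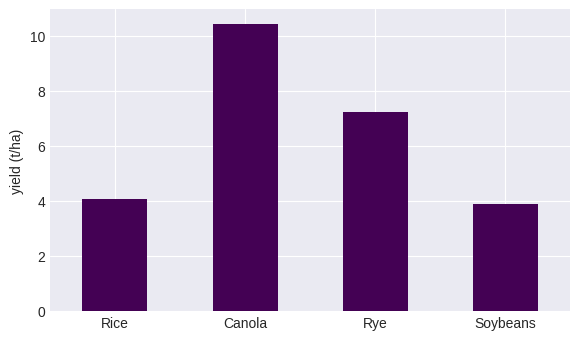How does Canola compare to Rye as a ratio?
Canola ≈ 10, Rye ≈ 7; 10/7 ≈ 1.43.

≈ 1.43×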